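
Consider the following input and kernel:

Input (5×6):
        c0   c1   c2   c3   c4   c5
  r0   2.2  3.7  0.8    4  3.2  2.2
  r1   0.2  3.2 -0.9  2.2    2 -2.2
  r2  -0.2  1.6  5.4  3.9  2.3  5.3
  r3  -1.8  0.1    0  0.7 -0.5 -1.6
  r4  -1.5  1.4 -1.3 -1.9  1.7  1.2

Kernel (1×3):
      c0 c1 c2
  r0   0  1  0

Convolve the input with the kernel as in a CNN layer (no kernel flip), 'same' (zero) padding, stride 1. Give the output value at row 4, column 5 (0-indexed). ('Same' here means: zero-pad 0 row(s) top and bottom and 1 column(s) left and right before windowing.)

1.2

The receptive field on the zero-padded input at this output position is [1.7 1.2 0]. Elementwise product with the kernel and sum: 1.2·1.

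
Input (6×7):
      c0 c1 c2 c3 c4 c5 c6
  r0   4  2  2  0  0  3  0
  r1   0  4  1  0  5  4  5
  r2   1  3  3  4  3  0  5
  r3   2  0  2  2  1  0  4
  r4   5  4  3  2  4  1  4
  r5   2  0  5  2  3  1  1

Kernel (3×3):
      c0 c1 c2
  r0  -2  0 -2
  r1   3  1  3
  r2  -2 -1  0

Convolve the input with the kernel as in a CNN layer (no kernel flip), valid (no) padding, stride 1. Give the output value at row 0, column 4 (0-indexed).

The receptive field on the input at this output position is [0 3 0 / 5 4 5 / 3 0 5]. Elementwise product with the kernel and sum: 0·-2 + 0·-2 + 5·3 + 4·1 + 5·3 + 3·-2 + 0·-1.

28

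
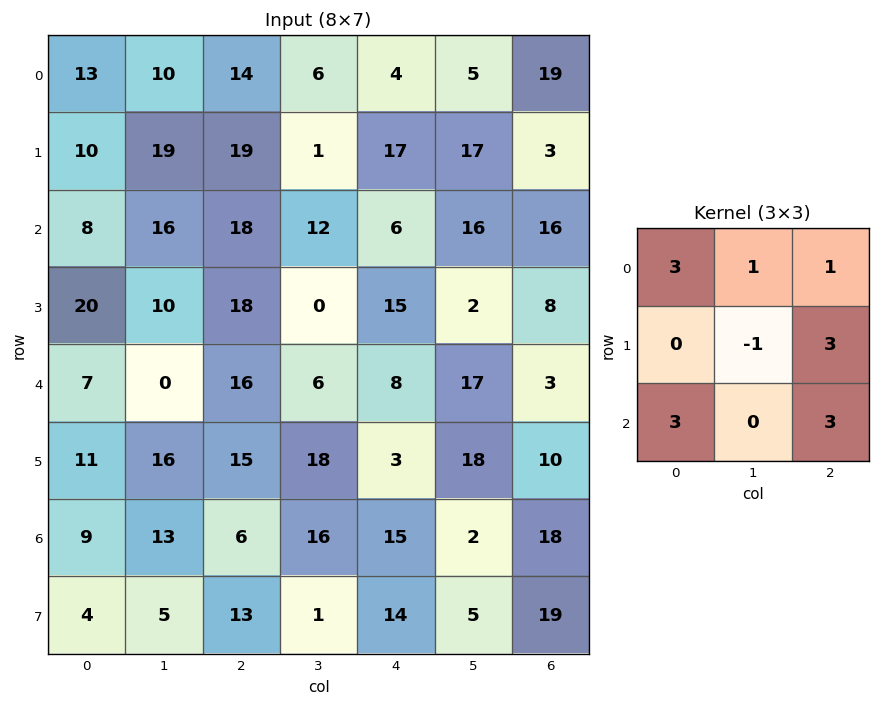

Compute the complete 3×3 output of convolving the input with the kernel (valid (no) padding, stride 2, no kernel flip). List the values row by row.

179 174 94
171 189 105
111 116 155

Output[0,0]: The receptive field on the input at this output position is [13 10 14 / 10 19 19 / 8 16 18]. Elementwise product with the kernel and sum: 13·3 + 10·1 + 14·1 + 19·-1 + 19·3 + 8·3 + 18·3.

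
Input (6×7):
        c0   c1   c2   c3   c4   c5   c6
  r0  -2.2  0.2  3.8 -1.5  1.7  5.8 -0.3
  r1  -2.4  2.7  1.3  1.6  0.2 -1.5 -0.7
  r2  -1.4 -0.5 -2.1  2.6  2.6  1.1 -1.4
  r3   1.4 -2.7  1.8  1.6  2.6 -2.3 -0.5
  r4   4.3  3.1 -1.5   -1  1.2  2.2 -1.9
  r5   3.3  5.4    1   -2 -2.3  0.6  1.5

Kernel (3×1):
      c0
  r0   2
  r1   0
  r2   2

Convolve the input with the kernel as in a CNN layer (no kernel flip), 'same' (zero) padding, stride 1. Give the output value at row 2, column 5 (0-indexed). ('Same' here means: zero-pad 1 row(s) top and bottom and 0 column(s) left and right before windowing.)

-7.6

The receptive field on the zero-padded input at this output position is [-1.5 / 1.1 / -2.3]. Elementwise product with the kernel and sum: -1.5·2 + -2.3·2.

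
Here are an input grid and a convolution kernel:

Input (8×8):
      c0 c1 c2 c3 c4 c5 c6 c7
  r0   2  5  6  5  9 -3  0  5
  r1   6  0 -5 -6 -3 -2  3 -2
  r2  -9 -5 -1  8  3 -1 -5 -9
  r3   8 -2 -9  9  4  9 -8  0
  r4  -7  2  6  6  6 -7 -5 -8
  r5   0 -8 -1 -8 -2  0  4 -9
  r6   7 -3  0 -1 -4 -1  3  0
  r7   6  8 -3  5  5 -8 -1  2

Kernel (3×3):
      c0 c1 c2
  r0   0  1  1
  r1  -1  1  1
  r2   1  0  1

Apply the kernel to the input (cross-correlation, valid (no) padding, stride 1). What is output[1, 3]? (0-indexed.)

7

The receptive field on the input at this output position is [-6 -3 -2 / 8 3 -1 / 9 4 9]. Elementwise product with the kernel and sum: -3·1 + -2·1 + 8·-1 + 3·1 + -1·1 + 9·1 + 9·1.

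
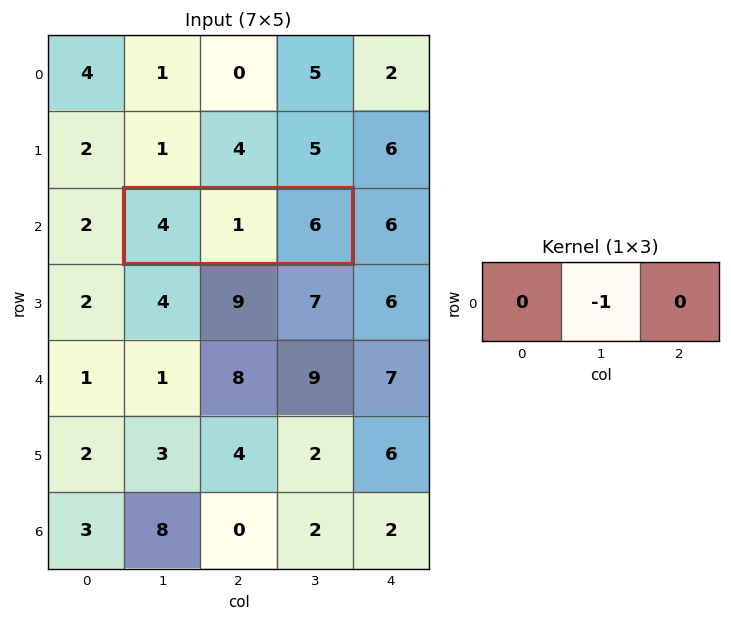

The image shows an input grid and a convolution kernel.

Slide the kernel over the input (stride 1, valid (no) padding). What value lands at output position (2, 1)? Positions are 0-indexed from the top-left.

-1

The receptive field on the input at this output position is [4 1 6]. Elementwise product with the kernel and sum: 1·-1.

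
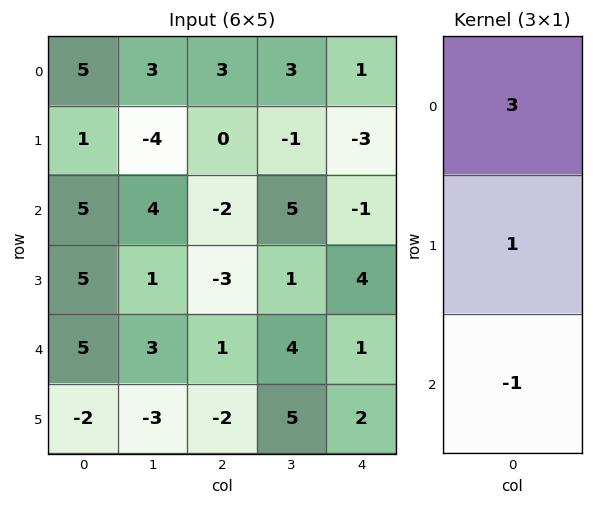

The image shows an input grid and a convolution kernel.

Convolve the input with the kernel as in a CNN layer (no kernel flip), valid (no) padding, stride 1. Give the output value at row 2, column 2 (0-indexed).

The receptive field on the input at this output position is [-2 / -3 / 1]. Elementwise product with the kernel and sum: -2·3 + -3·1 + 1·-1.

-10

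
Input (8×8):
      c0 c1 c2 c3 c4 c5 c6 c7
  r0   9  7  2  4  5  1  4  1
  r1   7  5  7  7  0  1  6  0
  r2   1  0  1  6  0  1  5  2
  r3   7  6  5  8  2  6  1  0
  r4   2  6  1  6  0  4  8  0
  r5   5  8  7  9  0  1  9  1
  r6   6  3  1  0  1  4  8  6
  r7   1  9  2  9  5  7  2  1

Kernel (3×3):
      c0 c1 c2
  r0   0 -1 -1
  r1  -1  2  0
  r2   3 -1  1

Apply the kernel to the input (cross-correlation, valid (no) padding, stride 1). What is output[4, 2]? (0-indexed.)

The receptive field on the input at this output position is [1 6 0 / 7 9 0 / 1 0 1]. Elementwise product with the kernel and sum: 6·-1 + 0·-1 + 7·-1 + 9·2 + 1·3 + 0·-1 + 1·1.

9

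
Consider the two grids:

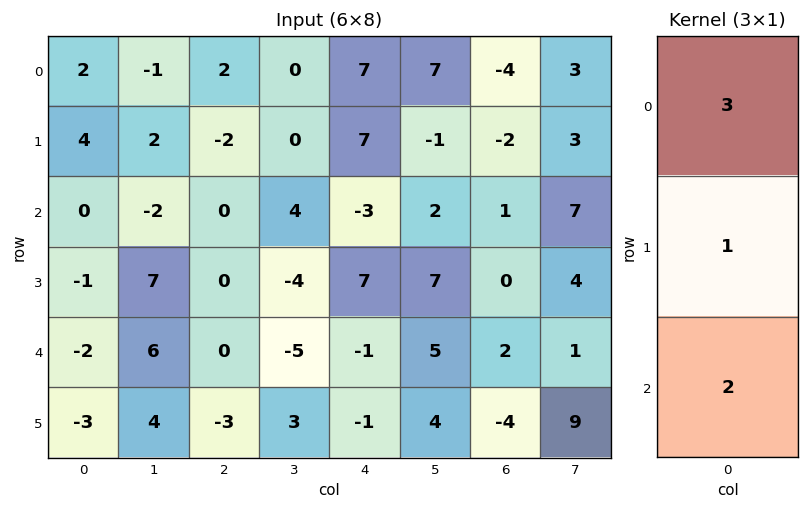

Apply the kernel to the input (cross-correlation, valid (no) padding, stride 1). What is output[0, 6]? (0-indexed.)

-12

The receptive field on the input at this output position is [-4 / -2 / 1]. Elementwise product with the kernel and sum: -4·3 + -2·1 + 1·2.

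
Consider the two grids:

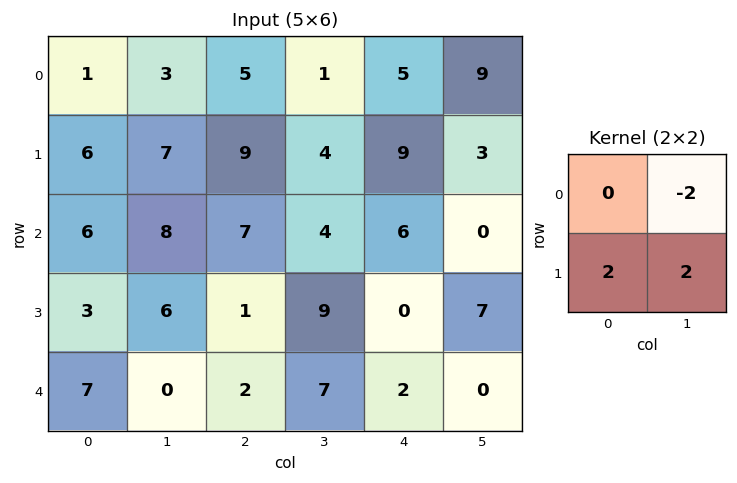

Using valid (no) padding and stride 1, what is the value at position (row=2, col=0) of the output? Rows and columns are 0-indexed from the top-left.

The receptive field on the input at this output position is [6 8 / 3 6]. Elementwise product with the kernel and sum: 8·-2 + 3·2 + 6·2.

2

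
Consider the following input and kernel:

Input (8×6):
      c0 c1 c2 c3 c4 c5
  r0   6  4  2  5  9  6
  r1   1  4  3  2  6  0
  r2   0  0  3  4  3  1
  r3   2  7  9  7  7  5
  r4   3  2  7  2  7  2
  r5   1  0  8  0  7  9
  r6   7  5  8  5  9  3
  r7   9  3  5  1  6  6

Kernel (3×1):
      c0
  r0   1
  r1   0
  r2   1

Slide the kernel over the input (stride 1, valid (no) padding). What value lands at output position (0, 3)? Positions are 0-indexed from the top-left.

9

The receptive field on the input at this output position is [5 / 2 / 4]. Elementwise product with the kernel and sum: 5·1 + 4·1.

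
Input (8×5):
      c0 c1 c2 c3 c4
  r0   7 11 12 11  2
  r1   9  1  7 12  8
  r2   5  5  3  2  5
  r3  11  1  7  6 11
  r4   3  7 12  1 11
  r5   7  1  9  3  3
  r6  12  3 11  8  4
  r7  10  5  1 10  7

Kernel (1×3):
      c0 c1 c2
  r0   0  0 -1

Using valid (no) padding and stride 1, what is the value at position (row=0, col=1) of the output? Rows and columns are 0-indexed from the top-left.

The receptive field on the input at this output position is [11 12 11]. Elementwise product with the kernel and sum: 11·-1.

-11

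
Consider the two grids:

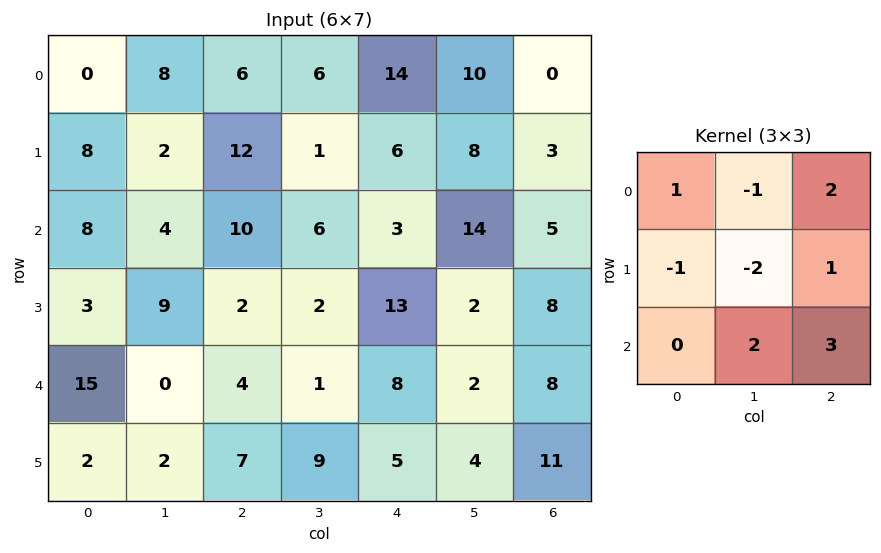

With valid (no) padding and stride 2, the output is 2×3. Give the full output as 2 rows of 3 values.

Output[0,0]: The receptive field on the input at this output position is [0 8 6 / 8 2 12 / 8 4 10]. Elementwise product with the kernel and sum: 0·1 + 8·-1 + 6·2 + 8·-1 + 2·-2 + 12·1 + 4·2 + 10·3.
Output[0,1]: The receptive field on the input at this output position is [6 6 14 / 12 1 6 / 10 6 3]. Elementwise product with the kernel and sum: 6·1 + 6·-1 + 14·2 + 12·-1 + 1·-2 + 6·1 + 6·2 + 3·3.

42 41 28
17 43 18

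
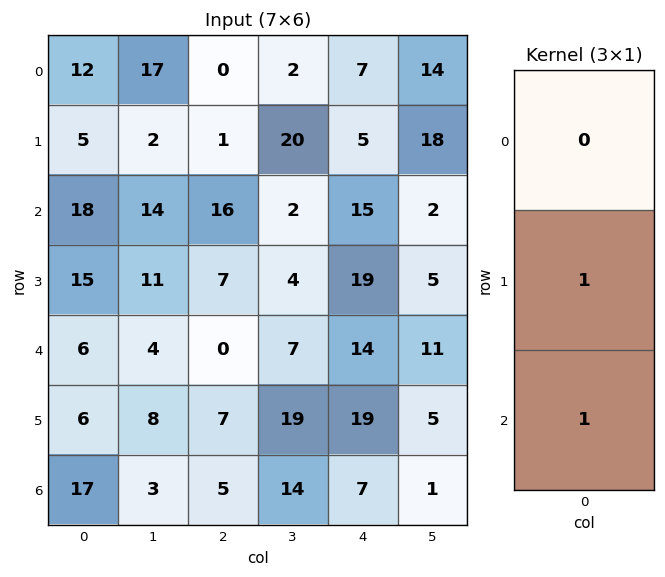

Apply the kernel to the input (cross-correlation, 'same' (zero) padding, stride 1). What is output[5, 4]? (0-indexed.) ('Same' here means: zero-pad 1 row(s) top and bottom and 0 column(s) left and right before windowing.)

The receptive field on the zero-padded input at this output position is [14 / 19 / 7]. Elementwise product with the kernel and sum: 19·1 + 7·1.

26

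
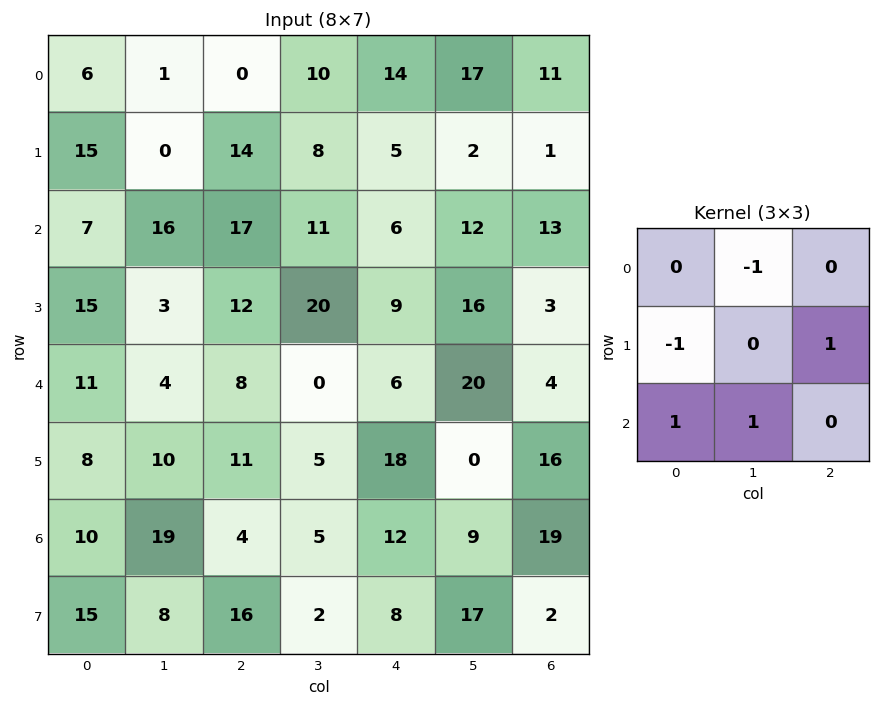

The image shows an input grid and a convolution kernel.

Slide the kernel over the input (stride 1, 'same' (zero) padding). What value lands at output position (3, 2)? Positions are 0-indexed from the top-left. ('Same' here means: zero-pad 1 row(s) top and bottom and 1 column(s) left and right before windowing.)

12

The receptive field on the zero-padded input at this output position is [16 17 11 / 3 12 20 / 4 8 0]. Elementwise product with the kernel and sum: 17·-1 + 3·-1 + 20·1 + 4·1 + 8·1.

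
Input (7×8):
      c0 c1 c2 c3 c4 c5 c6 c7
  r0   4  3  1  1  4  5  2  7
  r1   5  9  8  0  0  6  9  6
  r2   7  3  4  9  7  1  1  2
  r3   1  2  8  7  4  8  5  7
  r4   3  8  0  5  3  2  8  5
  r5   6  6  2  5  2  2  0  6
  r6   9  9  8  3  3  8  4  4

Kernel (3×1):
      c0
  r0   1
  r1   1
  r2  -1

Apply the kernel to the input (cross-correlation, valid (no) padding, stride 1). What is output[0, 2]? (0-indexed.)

The receptive field on the input at this output position is [1 / 8 / 4]. Elementwise product with the kernel and sum: 1·1 + 8·1 + 4·-1.

5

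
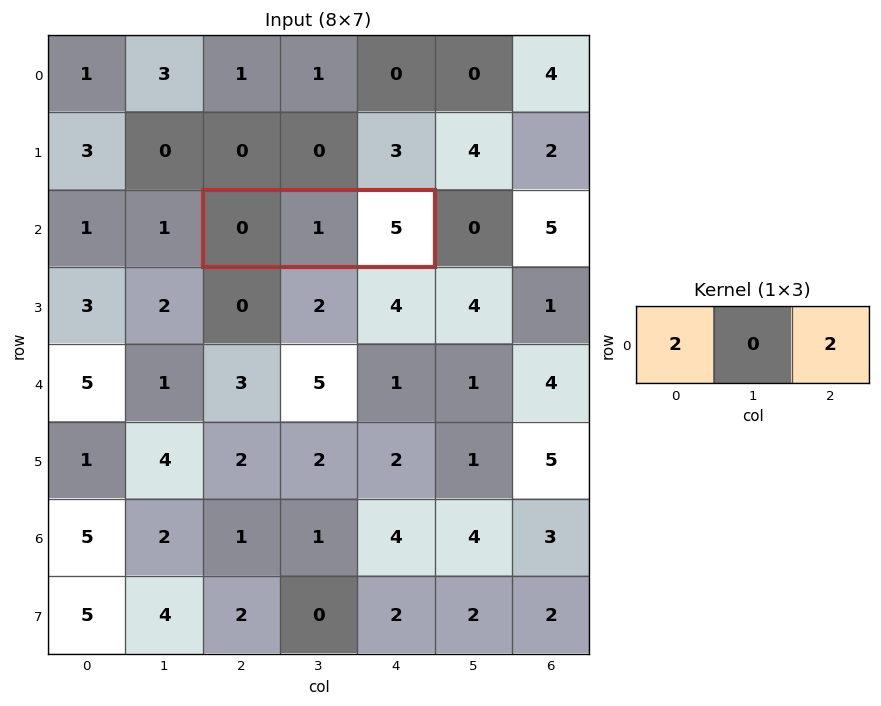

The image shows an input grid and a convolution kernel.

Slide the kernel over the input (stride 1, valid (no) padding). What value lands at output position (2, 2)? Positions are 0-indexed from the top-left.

10

The receptive field on the input at this output position is [0 1 5]. Elementwise product with the kernel and sum: 0·2 + 5·2.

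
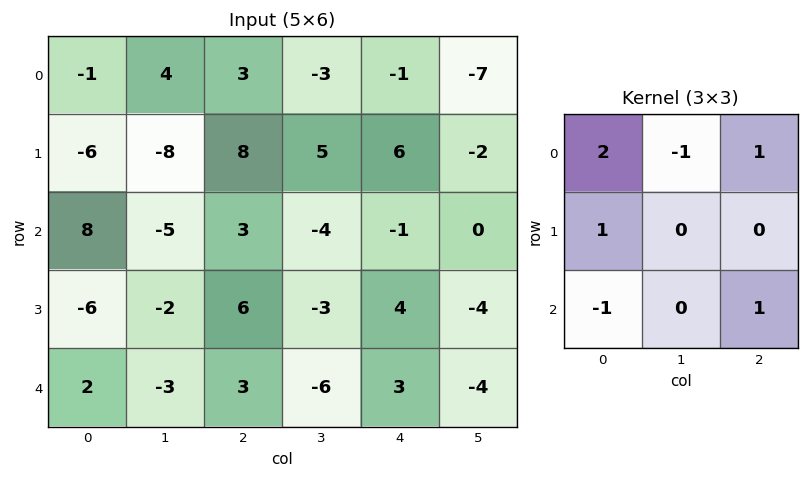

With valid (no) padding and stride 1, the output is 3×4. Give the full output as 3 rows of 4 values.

Output[0,0]: The receptive field on the input at this output position is [-1 4 3 / -6 -8 8 / 8 -5 3]. Elementwise product with the kernel and sum: -1·2 + 4·-1 + 3·1 + -6·1 + 8·-1 + 3·1.

-14 -5 12 -3
24 -25 18 -3
19 -22 15 -8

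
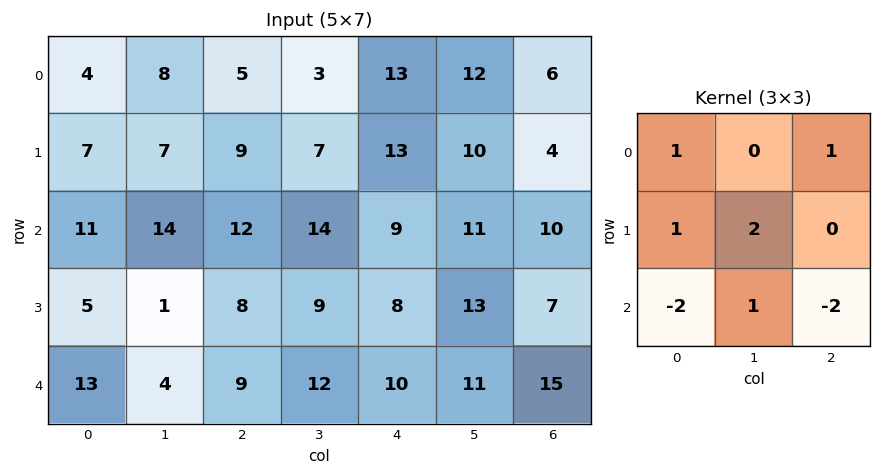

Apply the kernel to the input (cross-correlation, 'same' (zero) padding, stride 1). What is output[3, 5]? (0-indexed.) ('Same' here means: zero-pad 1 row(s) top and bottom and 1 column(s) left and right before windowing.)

The receptive field on the zero-padded input at this output position is [9 11 10 / 8 13 7 / 10 11 15]. Elementwise product with the kernel and sum: 9·1 + 10·1 + 8·1 + 13·2 + 10·-2 + 11·1 + 15·-2.

14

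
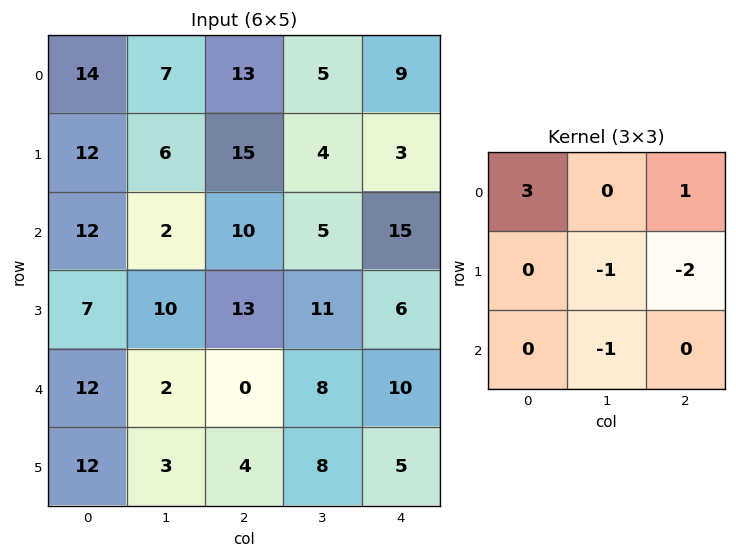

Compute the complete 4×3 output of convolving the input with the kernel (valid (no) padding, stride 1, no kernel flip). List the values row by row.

Output[0,0]: The receptive field on the input at this output position is [14 7 13 / 12 6 15 / 12 2 10]. Elementwise product with the kernel and sum: 14·3 + 13·1 + 6·-1 + 15·-2 + 2·-1.

17 -7 33
19 -11 2
8 -24 14
29 21 9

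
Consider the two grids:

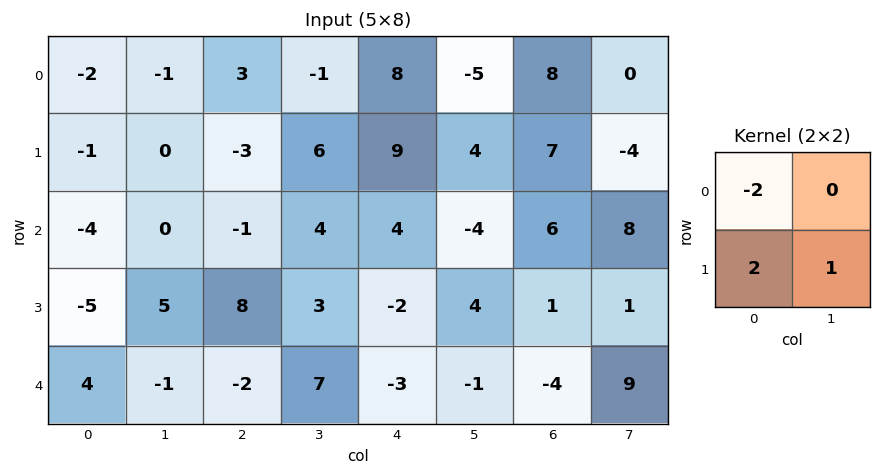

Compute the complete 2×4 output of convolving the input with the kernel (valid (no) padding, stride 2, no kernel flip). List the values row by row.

2 -6 6 -6
3 21 -8 -9

Output[0,0]: The receptive field on the input at this output position is [-2 -1 / -1 0]. Elementwise product with the kernel and sum: -2·-2 + -1·2 + 0·1.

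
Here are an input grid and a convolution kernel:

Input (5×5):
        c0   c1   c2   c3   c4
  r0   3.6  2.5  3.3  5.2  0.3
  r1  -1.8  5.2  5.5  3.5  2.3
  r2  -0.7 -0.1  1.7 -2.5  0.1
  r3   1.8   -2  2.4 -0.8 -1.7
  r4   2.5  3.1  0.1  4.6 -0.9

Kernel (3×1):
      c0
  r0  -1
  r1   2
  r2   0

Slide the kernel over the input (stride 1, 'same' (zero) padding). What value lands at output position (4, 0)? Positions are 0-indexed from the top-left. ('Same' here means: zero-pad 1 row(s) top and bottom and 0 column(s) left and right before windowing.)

The receptive field on the zero-padded input at this output position is [1.8 / 2.5 / 0]. Elementwise product with the kernel and sum: 1.8·-1 + 2.5·2.

3.2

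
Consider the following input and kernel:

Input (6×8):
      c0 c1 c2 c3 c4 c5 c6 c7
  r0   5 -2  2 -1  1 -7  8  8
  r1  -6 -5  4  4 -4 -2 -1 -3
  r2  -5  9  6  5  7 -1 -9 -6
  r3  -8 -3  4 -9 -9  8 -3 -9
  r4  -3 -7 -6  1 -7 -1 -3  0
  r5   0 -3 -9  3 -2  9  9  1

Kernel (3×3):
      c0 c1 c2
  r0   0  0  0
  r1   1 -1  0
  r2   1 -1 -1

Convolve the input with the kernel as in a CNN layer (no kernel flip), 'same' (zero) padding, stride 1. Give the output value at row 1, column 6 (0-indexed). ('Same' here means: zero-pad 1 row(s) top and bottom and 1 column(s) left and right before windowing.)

The receptive field on the zero-padded input at this output position is [-7 8 8 / -2 -1 -3 / -1 -9 -6]. Elementwise product with the kernel and sum: -2·1 + -1·-1 + -1·1 + -9·-1 + -6·-1.

13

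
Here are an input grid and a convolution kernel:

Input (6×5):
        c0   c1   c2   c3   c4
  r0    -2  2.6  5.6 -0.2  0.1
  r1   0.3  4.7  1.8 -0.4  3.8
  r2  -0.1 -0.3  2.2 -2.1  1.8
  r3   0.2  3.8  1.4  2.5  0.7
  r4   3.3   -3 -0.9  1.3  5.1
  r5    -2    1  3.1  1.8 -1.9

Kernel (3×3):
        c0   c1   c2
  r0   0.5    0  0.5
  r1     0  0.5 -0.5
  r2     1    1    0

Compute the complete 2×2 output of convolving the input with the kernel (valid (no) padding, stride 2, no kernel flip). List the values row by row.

Output[0,0]: The receptive field on the input at this output position is [-2 2.6 5.6 / 0.3 4.7 1.8 / -0.1 -0.3 2.2]. Elementwise product with the kernel and sum: -2·0.5 + 5.6·0.5 + 4.7·0.5 + 1.8·-0.5 + -0.1·1 + -0.3·1.
Output[0,1]: The receptive field on the input at this output position is [5.6 -0.2 0.1 / 1.8 -0.4 3.8 / 2.2 -2.1 1.8]. Elementwise product with the kernel and sum: 5.6·0.5 + 0.1·0.5 + -0.4·0.5 + 3.8·-0.5 + 2.2·1 + -2.1·1.

2.85 0.85
2.55 3.3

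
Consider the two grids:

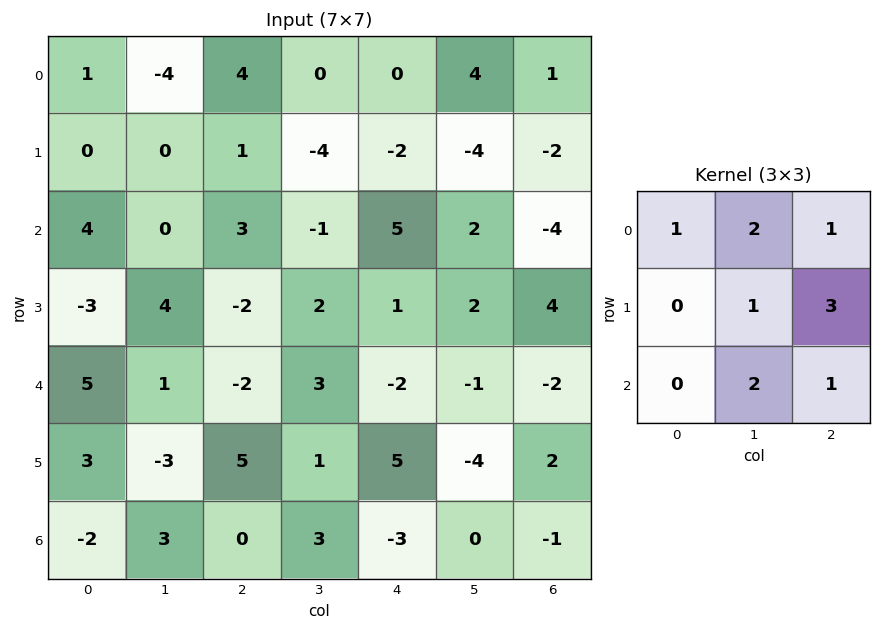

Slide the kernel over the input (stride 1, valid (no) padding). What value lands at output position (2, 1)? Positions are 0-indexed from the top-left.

The receptive field on the input at this output position is [0 3 -1 / 4 -2 2 / 1 -2 3]. Elementwise product with the kernel and sum: 0·1 + 3·2 + -1·1 + -2·1 + 2·3 + -2·2 + 3·1.

8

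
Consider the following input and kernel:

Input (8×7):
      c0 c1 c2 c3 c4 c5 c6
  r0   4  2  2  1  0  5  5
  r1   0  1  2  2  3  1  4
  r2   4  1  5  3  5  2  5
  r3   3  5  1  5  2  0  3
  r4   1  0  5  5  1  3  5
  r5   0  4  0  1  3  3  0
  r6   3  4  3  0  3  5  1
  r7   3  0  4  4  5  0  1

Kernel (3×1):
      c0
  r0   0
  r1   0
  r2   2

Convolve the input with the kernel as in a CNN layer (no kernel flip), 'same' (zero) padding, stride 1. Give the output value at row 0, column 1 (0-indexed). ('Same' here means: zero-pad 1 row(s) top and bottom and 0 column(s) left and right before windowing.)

2

The receptive field on the zero-padded input at this output position is [0 / 2 / 1]. Elementwise product with the kernel and sum: 1·2.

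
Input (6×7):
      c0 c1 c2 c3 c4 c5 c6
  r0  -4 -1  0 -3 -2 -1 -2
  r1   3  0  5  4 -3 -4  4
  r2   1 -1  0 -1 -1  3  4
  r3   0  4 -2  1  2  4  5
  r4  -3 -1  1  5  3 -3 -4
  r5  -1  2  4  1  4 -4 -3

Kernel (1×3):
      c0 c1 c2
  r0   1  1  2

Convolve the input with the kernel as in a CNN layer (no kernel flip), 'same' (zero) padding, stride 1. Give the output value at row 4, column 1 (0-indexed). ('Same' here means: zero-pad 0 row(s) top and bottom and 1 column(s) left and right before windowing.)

The receptive field on the zero-padded input at this output position is [-3 -1 1]. Elementwise product with the kernel and sum: -3·1 + -1·1 + 1·2.

-2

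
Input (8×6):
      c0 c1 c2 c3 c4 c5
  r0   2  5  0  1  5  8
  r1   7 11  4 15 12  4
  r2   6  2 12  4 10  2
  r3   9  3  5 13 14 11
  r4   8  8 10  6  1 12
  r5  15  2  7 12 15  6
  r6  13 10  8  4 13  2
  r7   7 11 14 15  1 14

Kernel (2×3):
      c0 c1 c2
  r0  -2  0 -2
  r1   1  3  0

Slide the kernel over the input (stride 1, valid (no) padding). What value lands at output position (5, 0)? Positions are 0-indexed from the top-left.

The receptive field on the input at this output position is [15 2 7 / 13 10 8]. Elementwise product with the kernel and sum: 15·-2 + 7·-2 + 13·1 + 10·3.

-1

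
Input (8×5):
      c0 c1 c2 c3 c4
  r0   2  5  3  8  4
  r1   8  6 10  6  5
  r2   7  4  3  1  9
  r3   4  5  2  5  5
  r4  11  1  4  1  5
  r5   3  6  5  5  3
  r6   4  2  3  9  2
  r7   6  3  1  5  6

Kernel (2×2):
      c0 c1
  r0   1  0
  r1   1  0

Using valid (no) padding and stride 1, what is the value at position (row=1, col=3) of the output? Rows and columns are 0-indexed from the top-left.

The receptive field on the input at this output position is [6 5 / 1 9]. Elementwise product with the kernel and sum: 6·1 + 1·1.

7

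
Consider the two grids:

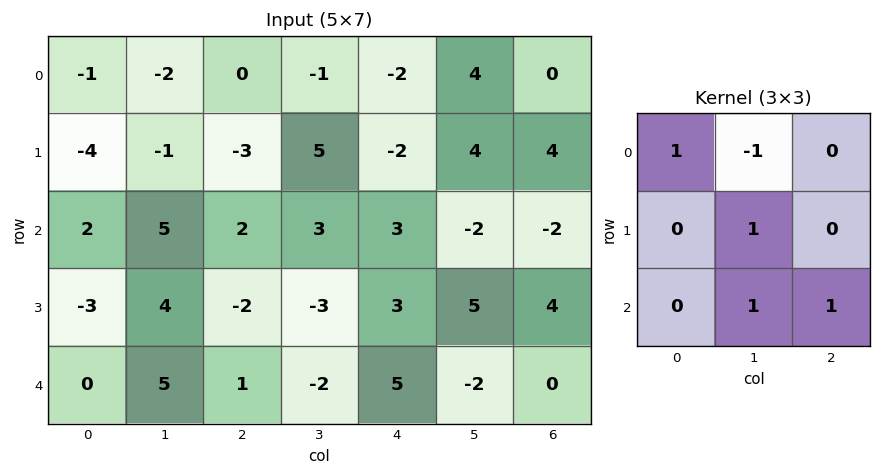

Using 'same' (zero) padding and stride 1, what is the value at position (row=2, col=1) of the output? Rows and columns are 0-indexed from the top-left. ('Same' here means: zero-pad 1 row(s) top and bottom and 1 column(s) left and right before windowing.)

The receptive field on the zero-padded input at this output position is [-4 -1 -3 / 2 5 2 / -3 4 -2]. Elementwise product with the kernel and sum: -4·1 + -1·-1 + 5·1 + 4·1 + -2·1.

4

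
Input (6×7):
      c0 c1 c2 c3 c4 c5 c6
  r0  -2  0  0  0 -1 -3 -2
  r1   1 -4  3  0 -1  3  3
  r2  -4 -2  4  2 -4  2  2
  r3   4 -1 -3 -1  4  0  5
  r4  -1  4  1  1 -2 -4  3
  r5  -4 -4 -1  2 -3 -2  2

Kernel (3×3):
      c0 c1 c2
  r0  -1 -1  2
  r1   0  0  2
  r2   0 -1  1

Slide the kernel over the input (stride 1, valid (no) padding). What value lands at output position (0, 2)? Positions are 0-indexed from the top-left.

-10

The receptive field on the input at this output position is [0 0 -1 / 3 0 -1 / 4 2 -4]. Elementwise product with the kernel and sum: 0·-1 + 0·-1 + -1·2 + -1·2 + 2·-1 + -4·1.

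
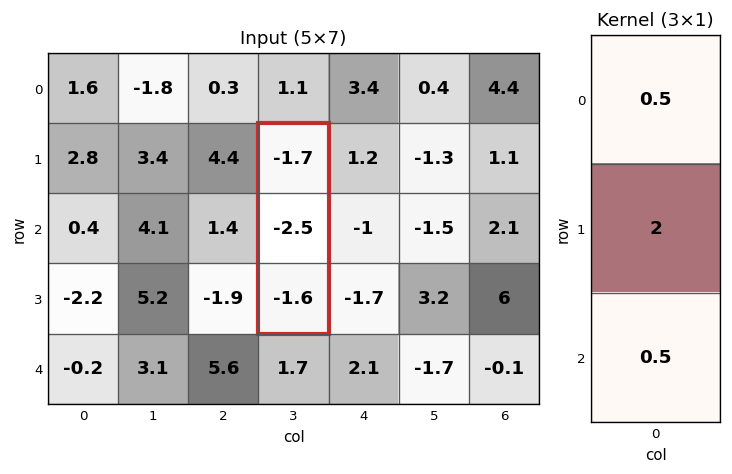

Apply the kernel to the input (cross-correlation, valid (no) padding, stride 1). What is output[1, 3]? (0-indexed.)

The receptive field on the input at this output position is [-1.7 / -2.5 / -1.6]. Elementwise product with the kernel and sum: -1.7·0.5 + -2.5·2 + -1.6·0.5.

-6.65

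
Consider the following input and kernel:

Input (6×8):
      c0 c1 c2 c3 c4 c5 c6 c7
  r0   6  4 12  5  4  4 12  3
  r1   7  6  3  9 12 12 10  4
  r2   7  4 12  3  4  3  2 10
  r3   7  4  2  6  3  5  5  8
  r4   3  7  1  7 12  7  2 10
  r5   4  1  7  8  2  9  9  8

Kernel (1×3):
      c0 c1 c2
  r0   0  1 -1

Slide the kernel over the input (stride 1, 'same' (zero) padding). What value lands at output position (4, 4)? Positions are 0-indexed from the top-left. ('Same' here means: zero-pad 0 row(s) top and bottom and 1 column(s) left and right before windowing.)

5

The receptive field on the zero-padded input at this output position is [7 12 7]. Elementwise product with the kernel and sum: 12·1 + 7·-1.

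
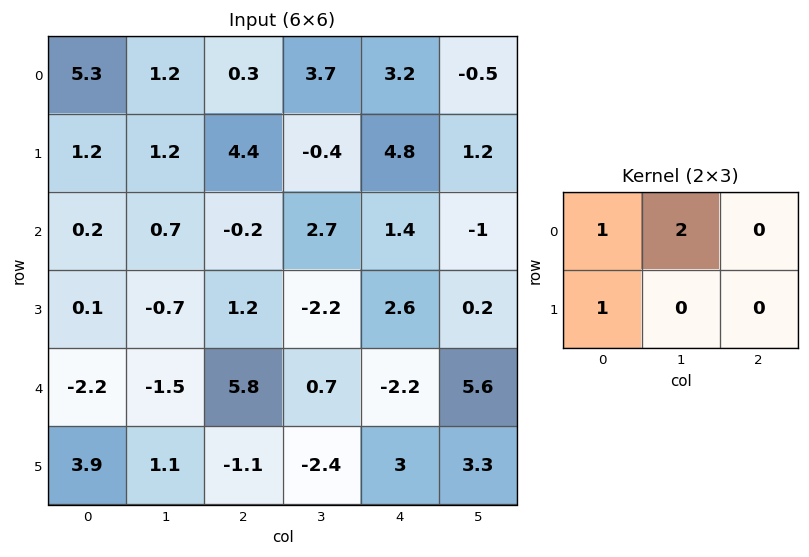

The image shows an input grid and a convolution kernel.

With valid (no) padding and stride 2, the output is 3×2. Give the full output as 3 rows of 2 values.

Output[0,0]: The receptive field on the input at this output position is [5.3 1.2 0.3 / 1.2 1.2 4.4]. Elementwise product with the kernel and sum: 5.3·1 + 1.2·2 + 1.2·1.
Output[0,1]: The receptive field on the input at this output position is [0.3 3.7 3.2 / 4.4 -0.4 4.8]. Elementwise product with the kernel and sum: 0.3·1 + 3.7·2 + 4.4·1.

8.9 12.1
1.7 6.4
-1.3 6.1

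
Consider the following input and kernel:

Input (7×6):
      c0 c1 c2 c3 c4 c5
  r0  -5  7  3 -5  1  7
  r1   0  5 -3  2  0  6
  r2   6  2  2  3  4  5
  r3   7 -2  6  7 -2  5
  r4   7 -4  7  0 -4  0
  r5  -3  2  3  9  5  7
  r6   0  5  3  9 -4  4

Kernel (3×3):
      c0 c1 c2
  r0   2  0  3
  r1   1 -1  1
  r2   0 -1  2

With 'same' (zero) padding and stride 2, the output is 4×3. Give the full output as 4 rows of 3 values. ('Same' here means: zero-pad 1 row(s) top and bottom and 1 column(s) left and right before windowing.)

Output[0,0]: The receptive field on the zero-padded input at this output position is [0 0 0 / 0 -5 7 / 0 0 5]. Elementwise product with the kernel and sum: 0·2 + 0·3 + 0·1 + -5·-1 + 7·1 + 0·-1 + 5·2.

22 6 13
0 27 38
-10 21 42
11 42 56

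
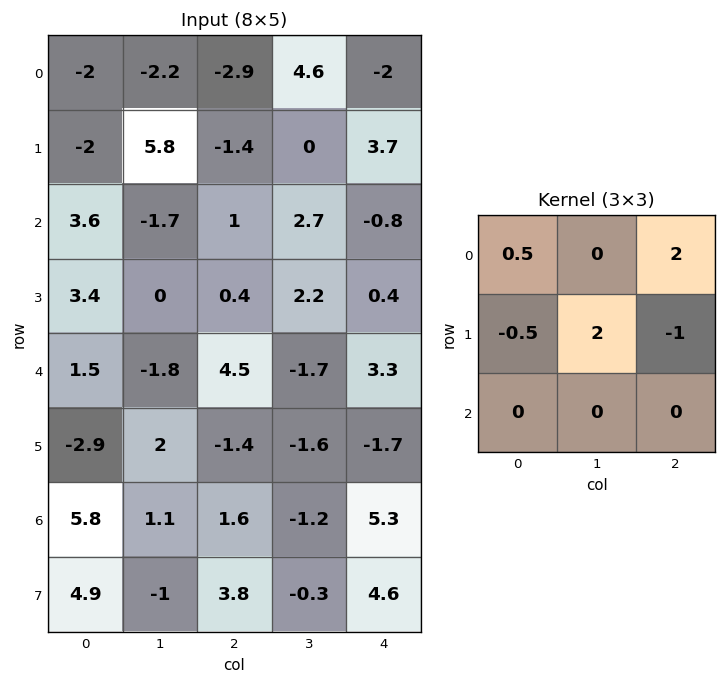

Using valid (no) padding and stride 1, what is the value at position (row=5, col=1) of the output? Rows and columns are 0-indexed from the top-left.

1.65

The receptive field on the input at this output position is [2 -1.4 -1.6 / 1.1 1.6 -1.2 / -1 3.8 -0.3]. Elementwise product with the kernel and sum: 2·0.5 + -1.6·2 + 1.1·-0.5 + 1.6·2 + -1.2·-1.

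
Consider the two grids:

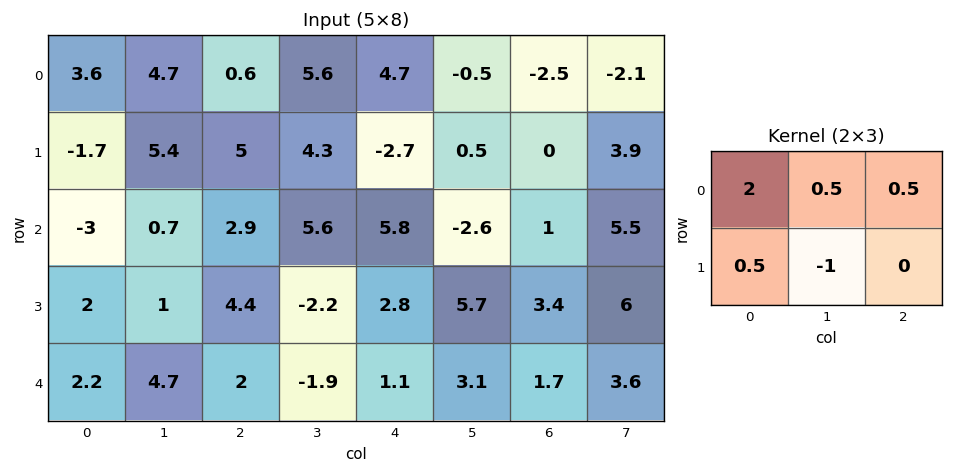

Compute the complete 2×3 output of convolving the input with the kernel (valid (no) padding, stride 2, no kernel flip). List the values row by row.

3.6 4.55 6.05
-4.2 15.9 6.5

Output[0,0]: The receptive field on the input at this output position is [3.6 4.7 0.6 / -1.7 5.4 5]. Elementwise product with the kernel and sum: 3.6·2 + 4.7·0.5 + 0.6·0.5 + -1.7·0.5 + 5.4·-1.
Output[0,1]: The receptive field on the input at this output position is [0.6 5.6 4.7 / 5 4.3 -2.7]. Elementwise product with the kernel and sum: 0.6·2 + 5.6·0.5 + 4.7·0.5 + 5·0.5 + 4.3·-1.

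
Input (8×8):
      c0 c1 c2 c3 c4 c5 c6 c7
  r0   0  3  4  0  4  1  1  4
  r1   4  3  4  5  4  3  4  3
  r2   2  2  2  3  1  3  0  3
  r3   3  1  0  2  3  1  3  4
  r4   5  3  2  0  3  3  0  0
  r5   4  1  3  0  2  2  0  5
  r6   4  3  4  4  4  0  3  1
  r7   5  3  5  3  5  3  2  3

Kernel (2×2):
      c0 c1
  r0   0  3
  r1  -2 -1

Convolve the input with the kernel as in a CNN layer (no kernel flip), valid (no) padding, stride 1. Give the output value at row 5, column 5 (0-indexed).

-3

The receptive field on the input at this output position is [2 0 / 0 3]. Elementwise product with the kernel and sum: 0·3 + 0·-2 + 3·-1.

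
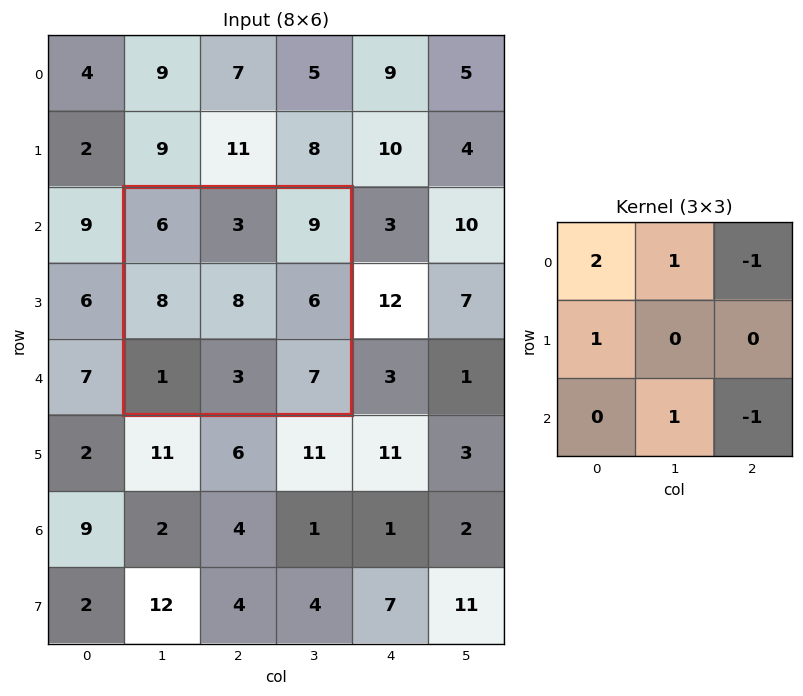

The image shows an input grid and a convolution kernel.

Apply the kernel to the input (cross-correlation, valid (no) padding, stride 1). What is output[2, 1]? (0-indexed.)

10

The receptive field on the input at this output position is [6 3 9 / 8 8 6 / 1 3 7]. Elementwise product with the kernel and sum: 6·2 + 3·1 + 9·-1 + 8·1 + 3·1 + 7·-1.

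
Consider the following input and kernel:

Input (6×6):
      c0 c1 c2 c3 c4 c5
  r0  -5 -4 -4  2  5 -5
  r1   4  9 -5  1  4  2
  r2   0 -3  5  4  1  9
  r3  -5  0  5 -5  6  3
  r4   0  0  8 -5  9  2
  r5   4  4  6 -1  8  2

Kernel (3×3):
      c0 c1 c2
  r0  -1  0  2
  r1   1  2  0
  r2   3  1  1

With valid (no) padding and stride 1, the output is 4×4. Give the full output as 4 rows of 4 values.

Output[0,0]: The receptive field on the input at this output position is [-5 -4 -4 / 4 9 -5 / 0 -3 5]. Elementwise product with the kernel and sum: -5·-1 + -4·2 + 4·1 + 9·2 + 0·3 + -3·1 + 5·1.
Output[0,1]: The receptive field on the input at this output position is [-4 -4 2 / 9 -5 1 / -3 5 4]. Elementwise product with the kernel and sum: -4·-1 + 2·2 + 9·1 + -5·2 + -3·3 + 5·1 + 4·1.

21 7 31 19
-30 0 42 3
13 24 20 17
37 23 30 31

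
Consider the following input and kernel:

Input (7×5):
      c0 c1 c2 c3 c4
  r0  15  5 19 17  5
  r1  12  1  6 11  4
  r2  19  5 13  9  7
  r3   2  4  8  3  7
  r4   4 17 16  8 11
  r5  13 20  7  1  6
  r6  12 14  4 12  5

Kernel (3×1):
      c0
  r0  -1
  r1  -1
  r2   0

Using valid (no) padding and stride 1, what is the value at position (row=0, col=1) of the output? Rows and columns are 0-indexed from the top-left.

The receptive field on the input at this output position is [5 / 1 / 5]. Elementwise product with the kernel and sum: 5·-1 + 1·-1.

-6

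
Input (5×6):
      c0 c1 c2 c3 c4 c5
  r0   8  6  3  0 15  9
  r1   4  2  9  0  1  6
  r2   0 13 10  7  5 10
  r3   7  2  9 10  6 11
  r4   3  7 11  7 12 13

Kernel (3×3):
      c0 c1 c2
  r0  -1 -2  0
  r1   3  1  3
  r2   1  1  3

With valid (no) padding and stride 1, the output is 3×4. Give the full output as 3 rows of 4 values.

64 47 59 31
71 91 80 103
67 51 85 110

Output[0,0]: The receptive field on the input at this output position is [8 6 3 / 4 2 9 / 0 13 10]. Elementwise product with the kernel and sum: 8·-1 + 6·-2 + 4·3 + 2·1 + 9·3 + 0·1 + 13·1 + 10·3.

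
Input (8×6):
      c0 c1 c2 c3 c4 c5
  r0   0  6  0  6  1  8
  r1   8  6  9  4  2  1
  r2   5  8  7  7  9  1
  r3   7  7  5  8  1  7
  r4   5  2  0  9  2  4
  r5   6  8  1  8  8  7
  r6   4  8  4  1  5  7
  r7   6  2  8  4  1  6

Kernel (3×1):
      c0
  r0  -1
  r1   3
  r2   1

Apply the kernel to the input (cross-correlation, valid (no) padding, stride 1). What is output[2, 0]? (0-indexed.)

The receptive field on the input at this output position is [5 / 7 / 5]. Elementwise product with the kernel and sum: 5·-1 + 7·3 + 5·1.

21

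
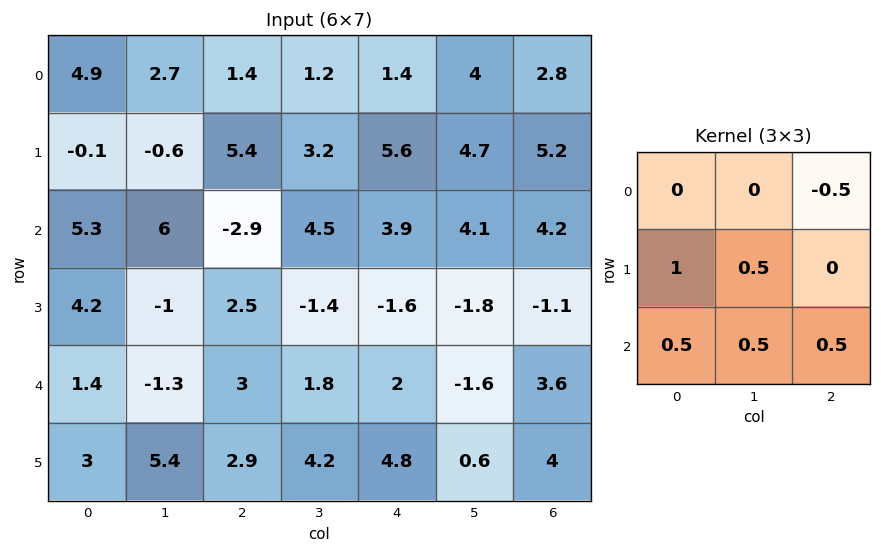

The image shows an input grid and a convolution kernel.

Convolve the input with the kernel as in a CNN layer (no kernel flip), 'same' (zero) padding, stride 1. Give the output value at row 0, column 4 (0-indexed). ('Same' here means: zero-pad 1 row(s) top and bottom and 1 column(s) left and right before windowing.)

8.65

The receptive field on the zero-padded input at this output position is [0 0 0 / 1.2 1.4 4 / 3.2 5.6 4.7]. Elementwise product with the kernel and sum: 0·-0.5 + 1.2·1 + 1.4·0.5 + 3.2·0.5 + 5.6·0.5 + 4.7·0.5.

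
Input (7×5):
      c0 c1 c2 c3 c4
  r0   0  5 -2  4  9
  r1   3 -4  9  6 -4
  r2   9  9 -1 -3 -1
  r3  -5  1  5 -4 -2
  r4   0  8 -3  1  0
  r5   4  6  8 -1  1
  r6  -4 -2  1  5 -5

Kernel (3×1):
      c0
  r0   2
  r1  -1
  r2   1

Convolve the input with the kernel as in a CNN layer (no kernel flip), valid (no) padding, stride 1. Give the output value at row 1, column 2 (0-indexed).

The receptive field on the input at this output position is [9 / -1 / 5]. Elementwise product with the kernel and sum: 9·2 + -1·-1 + 5·1.

24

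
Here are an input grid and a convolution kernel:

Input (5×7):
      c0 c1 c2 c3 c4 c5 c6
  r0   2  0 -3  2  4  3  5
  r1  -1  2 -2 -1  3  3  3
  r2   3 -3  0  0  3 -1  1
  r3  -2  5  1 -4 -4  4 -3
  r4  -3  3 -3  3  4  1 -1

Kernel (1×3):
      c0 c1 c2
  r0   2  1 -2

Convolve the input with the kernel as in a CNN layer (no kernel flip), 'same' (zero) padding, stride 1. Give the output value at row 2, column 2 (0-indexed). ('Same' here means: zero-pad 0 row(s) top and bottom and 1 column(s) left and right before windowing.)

The receptive field on the zero-padded input at this output position is [-3 0 0]. Elementwise product with the kernel and sum: -3·2 + 0·1 + 0·-2.

-6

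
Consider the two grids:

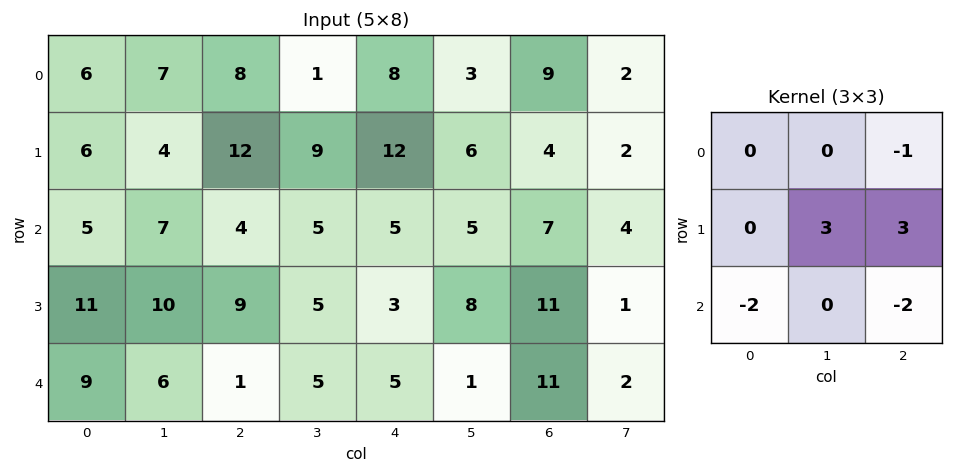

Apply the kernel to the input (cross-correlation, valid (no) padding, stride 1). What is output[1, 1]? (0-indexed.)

The receptive field on the input at this output position is [4 12 9 / 7 4 5 / 10 9 5]. Elementwise product with the kernel and sum: 9·-1 + 4·3 + 5·3 + 10·-2 + 5·-2.

-12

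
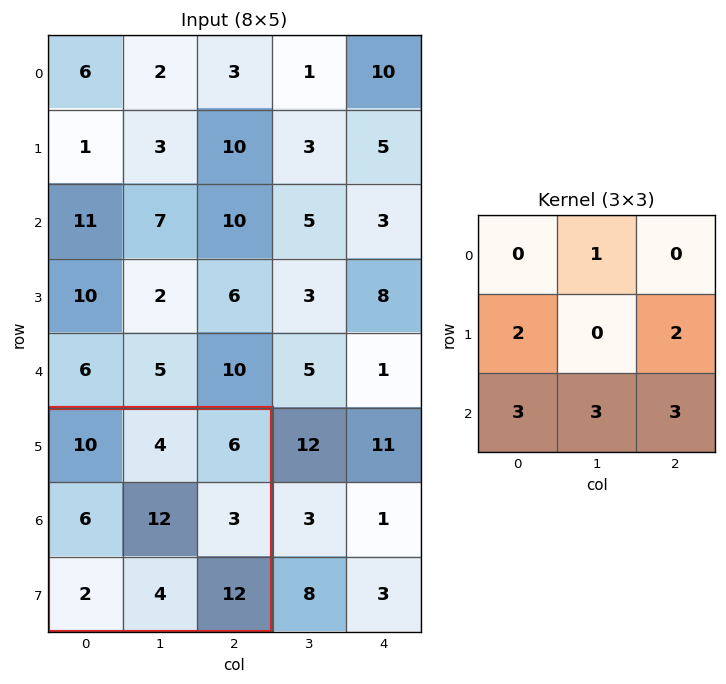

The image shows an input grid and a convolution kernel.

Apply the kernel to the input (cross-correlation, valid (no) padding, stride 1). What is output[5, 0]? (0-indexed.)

The receptive field on the input at this output position is [10 4 6 / 6 12 3 / 2 4 12]. Elementwise product with the kernel and sum: 4·1 + 6·2 + 3·2 + 2·3 + 4·3 + 12·3.

76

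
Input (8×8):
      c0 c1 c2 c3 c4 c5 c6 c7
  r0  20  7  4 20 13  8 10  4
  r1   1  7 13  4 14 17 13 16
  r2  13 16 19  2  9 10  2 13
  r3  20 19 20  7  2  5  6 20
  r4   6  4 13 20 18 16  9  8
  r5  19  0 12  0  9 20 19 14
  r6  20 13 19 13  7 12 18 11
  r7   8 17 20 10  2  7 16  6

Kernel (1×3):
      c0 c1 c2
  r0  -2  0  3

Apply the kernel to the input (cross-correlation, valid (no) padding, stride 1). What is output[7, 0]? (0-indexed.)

The receptive field on the input at this output position is [8 17 20]. Elementwise product with the kernel and sum: 8·-2 + 20·3.

44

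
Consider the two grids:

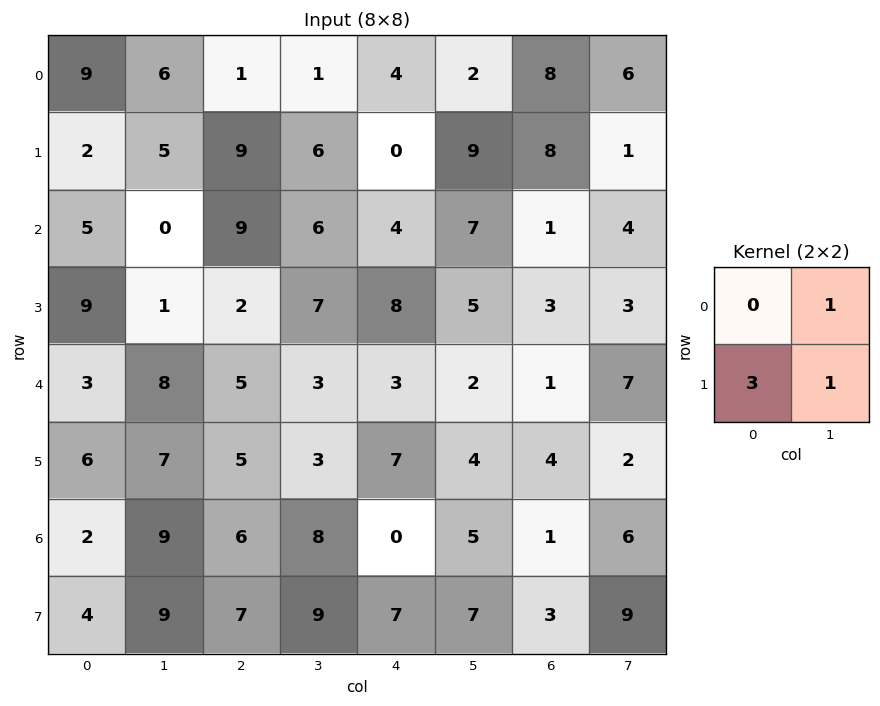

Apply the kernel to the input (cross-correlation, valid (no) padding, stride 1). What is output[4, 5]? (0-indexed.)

The receptive field on the input at this output position is [2 1 / 4 4]. Elementwise product with the kernel and sum: 1·1 + 4·3 + 4·1.

17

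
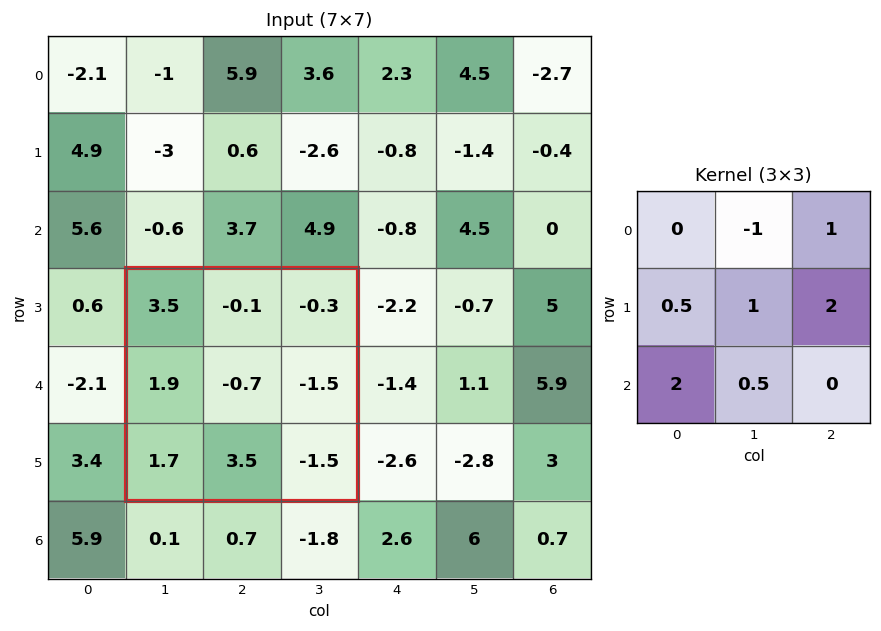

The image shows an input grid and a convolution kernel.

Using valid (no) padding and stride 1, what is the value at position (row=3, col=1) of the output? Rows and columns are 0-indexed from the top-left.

2.2

The receptive field on the input at this output position is [3.5 -0.1 -0.3 / 1.9 -0.7 -1.5 / 1.7 3.5 -1.5]. Elementwise product with the kernel and sum: -0.1·-1 + -0.3·1 + 1.9·0.5 + -0.7·1 + -1.5·2 + 1.7·2 + 3.5·0.5.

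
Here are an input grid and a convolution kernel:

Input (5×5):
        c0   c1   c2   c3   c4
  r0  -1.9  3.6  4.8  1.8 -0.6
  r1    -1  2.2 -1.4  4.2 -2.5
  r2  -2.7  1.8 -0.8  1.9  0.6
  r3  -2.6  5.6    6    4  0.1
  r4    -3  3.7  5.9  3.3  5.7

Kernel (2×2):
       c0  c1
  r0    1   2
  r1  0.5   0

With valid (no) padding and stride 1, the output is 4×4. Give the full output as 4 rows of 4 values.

4.8 14.3 7.7 2.7
2.05 0.3 6.6 0.15
-0.4 3 6 5.1
7.1 19.45 16.95 5.85

Output[0,0]: The receptive field on the input at this output position is [-1.9 3.6 / -1 2.2]. Elementwise product with the kernel and sum: -1.9·1 + 3.6·2 + -1·0.5.
Output[0,1]: The receptive field on the input at this output position is [3.6 4.8 / 2.2 -1.4]. Elementwise product with the kernel and sum: 3.6·1 + 4.8·2 + 2.2·0.5.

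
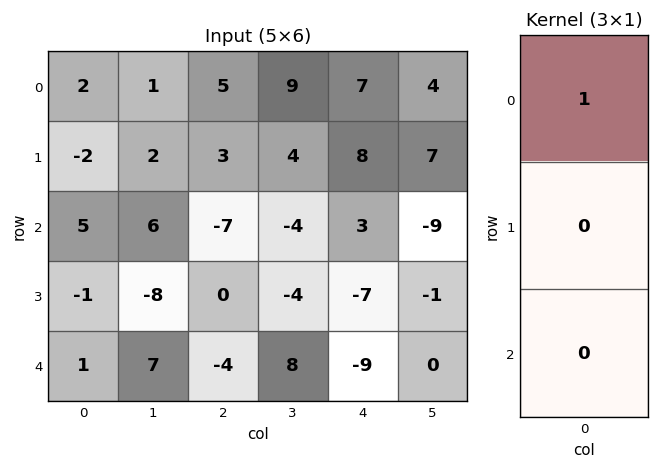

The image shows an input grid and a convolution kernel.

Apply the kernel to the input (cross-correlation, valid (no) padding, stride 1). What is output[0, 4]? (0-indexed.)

7

The receptive field on the input at this output position is [7 / 8 / 3]. Elementwise product with the kernel and sum: 7·1.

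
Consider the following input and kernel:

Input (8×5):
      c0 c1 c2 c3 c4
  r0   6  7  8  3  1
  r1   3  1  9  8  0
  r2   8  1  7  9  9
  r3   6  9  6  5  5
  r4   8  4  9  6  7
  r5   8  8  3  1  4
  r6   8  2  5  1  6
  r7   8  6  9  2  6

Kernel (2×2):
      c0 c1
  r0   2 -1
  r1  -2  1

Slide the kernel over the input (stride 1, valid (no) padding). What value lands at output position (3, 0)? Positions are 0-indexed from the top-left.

-9

The receptive field on the input at this output position is [6 9 / 8 4]. Elementwise product with the kernel and sum: 6·2 + 9·-1 + 8·-2 + 4·1.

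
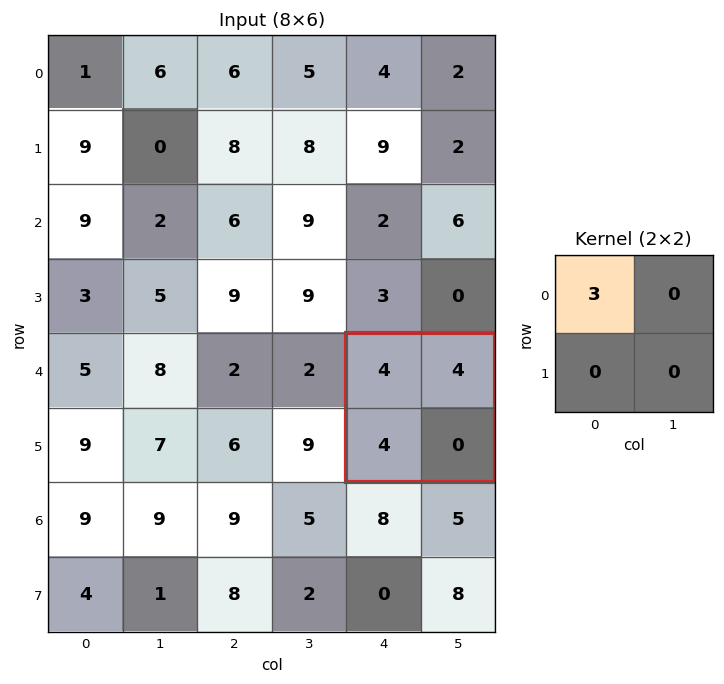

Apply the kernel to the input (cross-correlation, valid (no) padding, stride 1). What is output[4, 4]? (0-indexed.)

12

The receptive field on the input at this output position is [4 4 / 4 0]. Elementwise product with the kernel and sum: 4·3.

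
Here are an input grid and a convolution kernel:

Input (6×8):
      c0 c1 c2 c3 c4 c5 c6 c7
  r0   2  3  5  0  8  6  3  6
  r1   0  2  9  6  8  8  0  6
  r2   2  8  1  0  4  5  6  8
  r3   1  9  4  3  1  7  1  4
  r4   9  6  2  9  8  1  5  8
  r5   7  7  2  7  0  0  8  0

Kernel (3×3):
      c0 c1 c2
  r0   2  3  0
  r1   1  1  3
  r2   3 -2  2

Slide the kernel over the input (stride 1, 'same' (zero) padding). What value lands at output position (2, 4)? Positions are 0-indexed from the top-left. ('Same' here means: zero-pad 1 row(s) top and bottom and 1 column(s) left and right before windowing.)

The receptive field on the zero-padded input at this output position is [6 8 8 / 0 4 5 / 3 1 7]. Elementwise product with the kernel and sum: 6·2 + 8·3 + 0·1 + 4·1 + 5·3 + 3·3 + 1·-2 + 7·2.

76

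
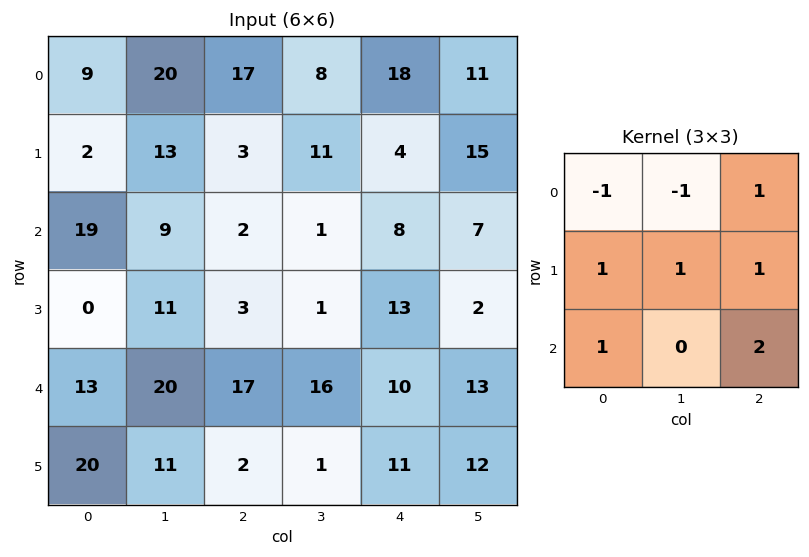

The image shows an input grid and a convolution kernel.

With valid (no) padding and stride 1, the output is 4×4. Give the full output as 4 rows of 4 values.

Output[0,0]: The receptive field on the input at this output position is [9 20 17 / 2 13 3 / 19 9 2]. Elementwise product with the kernel and sum: 9·-1 + 20·-1 + 17·1 + 2·1 + 13·1 + 3·1 + 19·1 + 2·2.
Output[0,1]: The receptive field on the input at this output position is [20 17 8 / 13 3 11 / 9 2 1]. Elementwise product with the kernel and sum: 20·-1 + 17·-1 + 8·1 + 13·1 + 3·1 + 11·1 + 9·1 + 1·2.

29 9 29 30
24 20 30 21
35 57 59 56
66 53 76 52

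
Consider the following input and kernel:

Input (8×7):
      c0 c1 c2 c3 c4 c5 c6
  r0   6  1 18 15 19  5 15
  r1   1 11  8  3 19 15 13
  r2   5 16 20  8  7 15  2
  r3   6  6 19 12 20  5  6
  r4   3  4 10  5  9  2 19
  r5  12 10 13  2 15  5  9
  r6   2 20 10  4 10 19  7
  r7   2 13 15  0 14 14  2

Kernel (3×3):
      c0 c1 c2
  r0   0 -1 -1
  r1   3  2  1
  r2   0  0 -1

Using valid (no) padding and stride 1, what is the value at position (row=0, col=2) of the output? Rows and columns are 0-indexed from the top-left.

8

The receptive field on the input at this output position is [18 15 19 / 8 3 19 / 20 8 7]. Elementwise product with the kernel and sum: 15·-1 + 19·-1 + 8·3 + 3·2 + 19·1 + 7·-1.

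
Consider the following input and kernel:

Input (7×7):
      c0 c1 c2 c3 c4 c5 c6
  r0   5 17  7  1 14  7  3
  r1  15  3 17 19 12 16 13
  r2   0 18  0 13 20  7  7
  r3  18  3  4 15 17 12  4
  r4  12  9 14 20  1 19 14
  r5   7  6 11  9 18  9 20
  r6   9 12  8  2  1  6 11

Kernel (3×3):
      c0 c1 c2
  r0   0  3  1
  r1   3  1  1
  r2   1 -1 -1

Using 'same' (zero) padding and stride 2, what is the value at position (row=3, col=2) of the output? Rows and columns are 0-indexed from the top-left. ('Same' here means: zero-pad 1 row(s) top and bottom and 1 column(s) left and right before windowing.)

76

The receptive field on the zero-padded input at this output position is [9 18 9 / 2 1 6 / 0 0 0]. Elementwise product with the kernel and sum: 18·3 + 9·1 + 2·3 + 1·1 + 6·1 + 0·1 + 0·-1 + 0·-1.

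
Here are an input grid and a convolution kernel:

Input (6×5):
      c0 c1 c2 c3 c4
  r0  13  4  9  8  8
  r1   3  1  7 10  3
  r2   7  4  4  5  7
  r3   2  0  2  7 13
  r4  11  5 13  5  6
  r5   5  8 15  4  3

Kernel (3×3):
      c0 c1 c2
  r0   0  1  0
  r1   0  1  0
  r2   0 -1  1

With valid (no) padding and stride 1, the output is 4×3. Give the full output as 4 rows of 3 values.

5 17 20
7 16 21
12 -2 13
12 4 11

Output[0,0]: The receptive field on the input at this output position is [13 4 9 / 3 1 7 / 7 4 4]. Elementwise product with the kernel and sum: 4·1 + 1·1 + 4·-1 + 4·1.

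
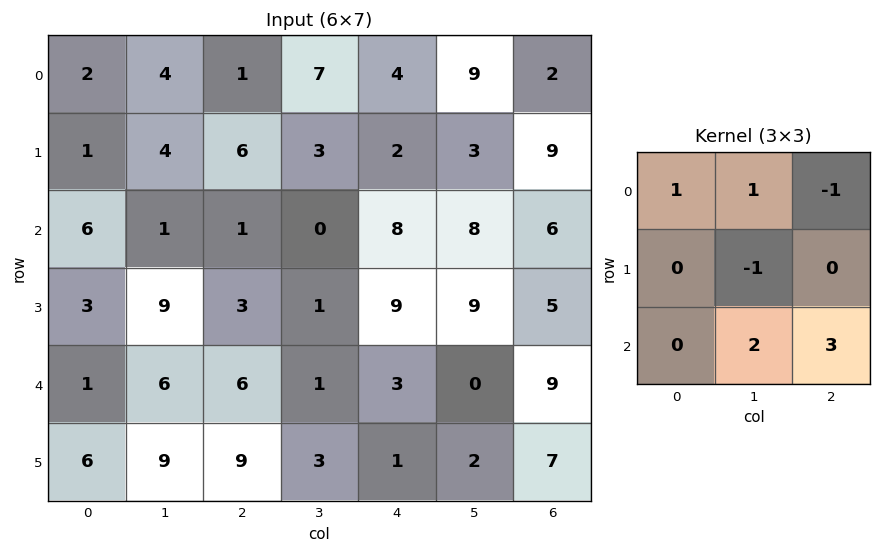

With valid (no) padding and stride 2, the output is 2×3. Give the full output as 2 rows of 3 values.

Output[0,0]: The receptive field on the input at this output position is [2 4 1 / 1 4 6 / 6 1 1]. Elementwise product with the kernel and sum: 2·1 + 4·1 + 1·-1 + 4·-1 + 1·2 + 1·3.

6 25 42
27 3 28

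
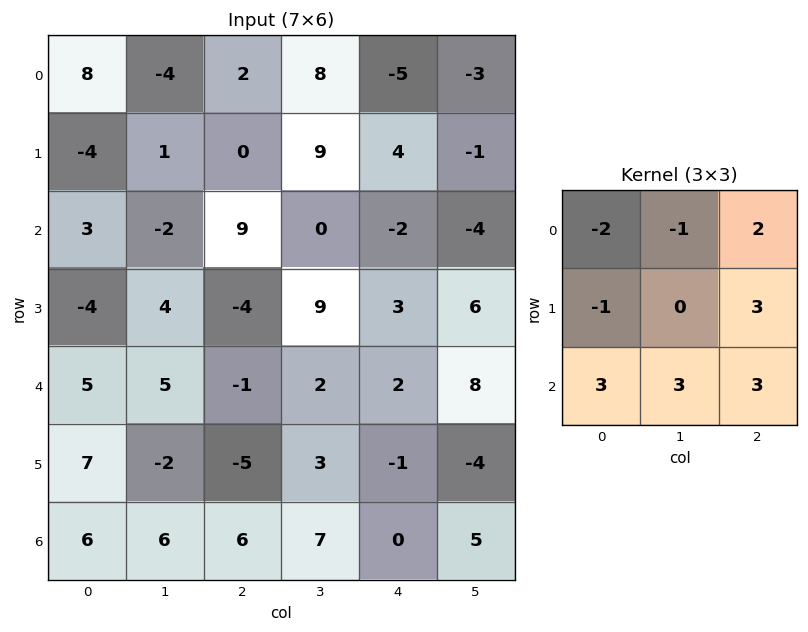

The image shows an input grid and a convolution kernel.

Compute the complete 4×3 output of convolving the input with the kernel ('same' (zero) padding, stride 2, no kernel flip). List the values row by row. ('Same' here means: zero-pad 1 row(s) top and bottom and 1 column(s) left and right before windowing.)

-21 58 19
0 45 18
42 3 7
7 30 -5

Output[0,0]: The receptive field on the zero-padded input at this output position is [0 0 0 / 0 8 -4 / 0 -4 1]. Elementwise product with the kernel and sum: 0·-2 + 0·-1 + 0·2 + 0·-1 + -4·3 + 0·3 + -4·3 + 1·3.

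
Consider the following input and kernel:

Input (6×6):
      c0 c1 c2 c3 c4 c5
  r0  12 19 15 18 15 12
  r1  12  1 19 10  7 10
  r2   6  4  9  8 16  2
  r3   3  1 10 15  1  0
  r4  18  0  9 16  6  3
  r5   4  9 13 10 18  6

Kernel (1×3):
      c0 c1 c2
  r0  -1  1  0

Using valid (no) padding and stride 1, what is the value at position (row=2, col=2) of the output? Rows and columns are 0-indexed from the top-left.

-1

The receptive field on the input at this output position is [9 8 16]. Elementwise product with the kernel and sum: 9·-1 + 8·1.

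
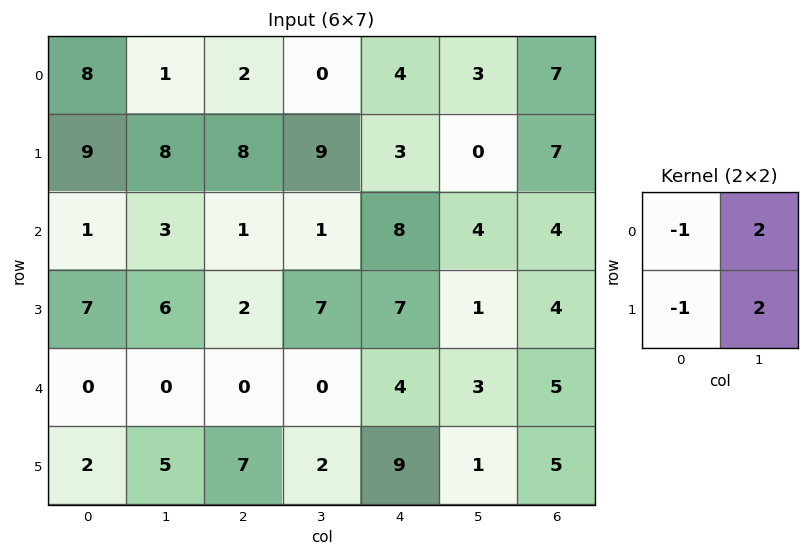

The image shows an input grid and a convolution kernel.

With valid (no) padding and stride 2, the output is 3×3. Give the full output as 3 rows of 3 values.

Output[0,0]: The receptive field on the input at this output position is [8 1 / 9 8]. Elementwise product with the kernel and sum: 8·-1 + 1·2 + 9·-1 + 8·2.
Output[0,1]: The receptive field on the input at this output position is [2 0 / 8 9]. Elementwise product with the kernel and sum: 2·-1 + 0·2 + 8·-1 + 9·2.

1 8 -1
10 13 -5
8 -3 -5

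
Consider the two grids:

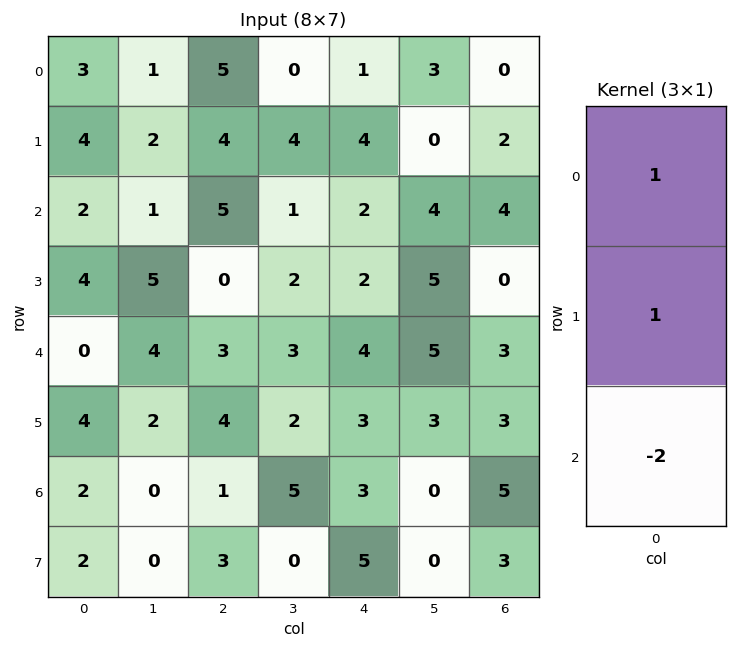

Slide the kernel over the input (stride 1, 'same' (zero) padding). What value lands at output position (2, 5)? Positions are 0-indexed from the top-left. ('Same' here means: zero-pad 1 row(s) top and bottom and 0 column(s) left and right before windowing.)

-6

The receptive field on the zero-padded input at this output position is [0 / 4 / 5]. Elementwise product with the kernel and sum: 0·1 + 4·1 + 5·-2.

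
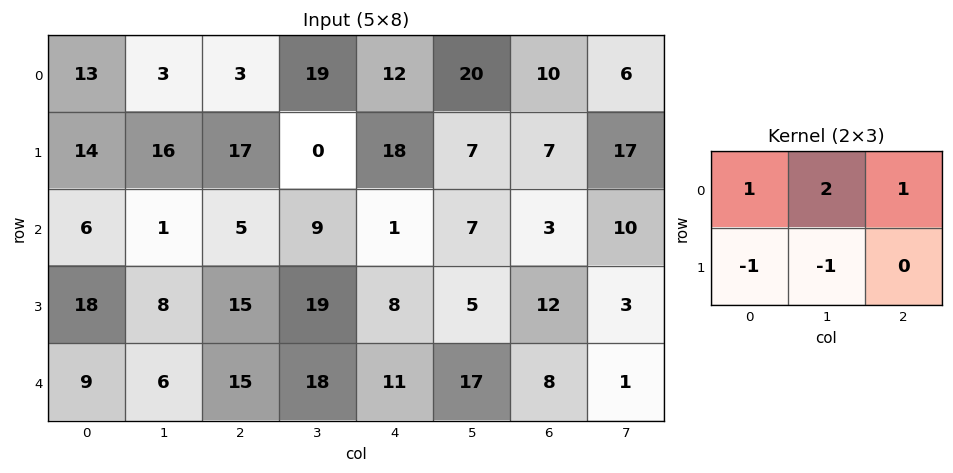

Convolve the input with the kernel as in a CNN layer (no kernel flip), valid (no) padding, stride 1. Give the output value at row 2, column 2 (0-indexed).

-10

The receptive field on the input at this output position is [5 9 1 / 15 19 8]. Elementwise product with the kernel and sum: 5·1 + 9·2 + 1·1 + 15·-1 + 19·-1.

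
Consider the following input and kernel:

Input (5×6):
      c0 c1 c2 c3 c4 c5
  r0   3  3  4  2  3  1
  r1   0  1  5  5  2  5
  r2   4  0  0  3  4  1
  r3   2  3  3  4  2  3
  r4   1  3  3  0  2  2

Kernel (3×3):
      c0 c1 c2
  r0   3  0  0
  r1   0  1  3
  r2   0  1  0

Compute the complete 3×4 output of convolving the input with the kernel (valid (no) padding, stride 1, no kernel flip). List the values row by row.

25 29 26 27
3 15 34 24
27 18 10 22

Output[0,0]: The receptive field on the input at this output position is [3 3 4 / 0 1 5 / 4 0 0]. Elementwise product with the kernel and sum: 3·3 + 1·1 + 5·3 + 0·1.
Output[0,1]: The receptive field on the input at this output position is [3 4 2 / 1 5 5 / 0 0 3]. Elementwise product with the kernel and sum: 3·3 + 5·1 + 5·3 + 0·1.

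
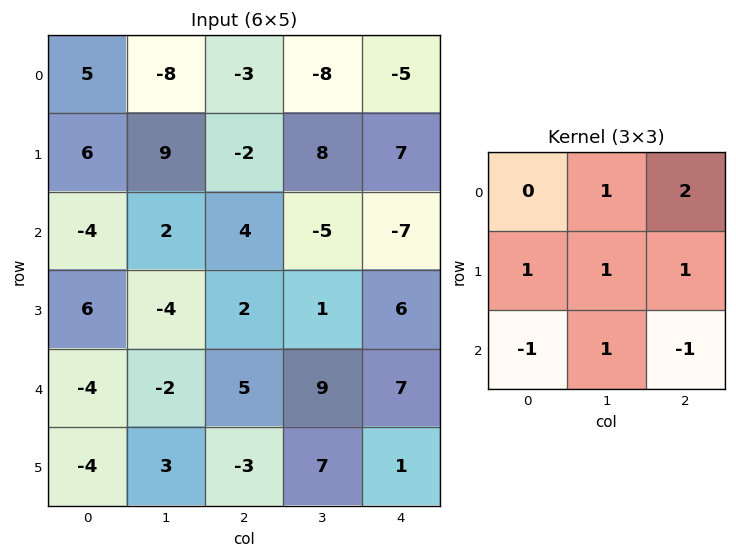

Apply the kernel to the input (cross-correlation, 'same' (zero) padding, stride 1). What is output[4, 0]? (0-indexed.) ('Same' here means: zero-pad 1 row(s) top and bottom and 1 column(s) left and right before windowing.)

-15

The receptive field on the zero-padded input at this output position is [0 6 -4 / 0 -4 -2 / 0 -4 3]. Elementwise product with the kernel and sum: 6·1 + -4·2 + 0·1 + -4·1 + -2·1 + 0·-1 + -4·1 + 3·-1.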